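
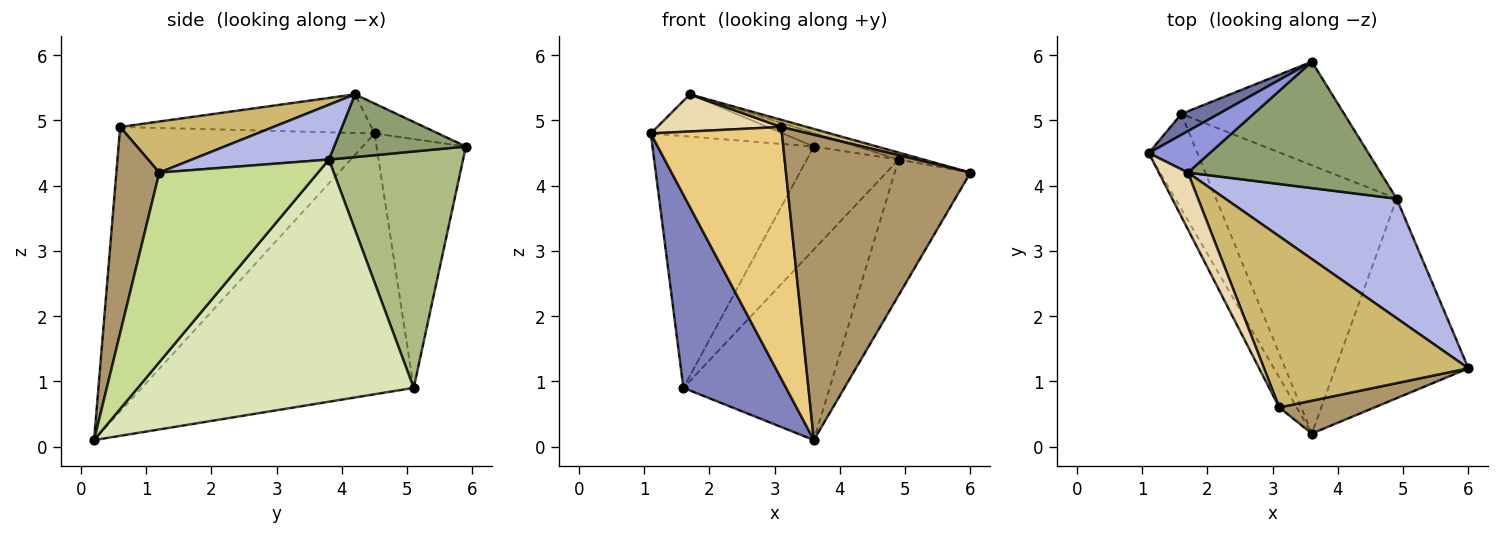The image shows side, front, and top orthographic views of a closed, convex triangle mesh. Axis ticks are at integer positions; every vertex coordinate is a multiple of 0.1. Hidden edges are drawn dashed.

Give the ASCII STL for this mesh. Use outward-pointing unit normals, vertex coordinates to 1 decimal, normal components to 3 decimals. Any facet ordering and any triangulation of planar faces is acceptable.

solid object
 facet normal -0.483 0.873 0.072
  outer loop
   vertex 1.6 5.1 0.9
   vertex 1.1 4.5 4.8
   vertex 3.6 5.9 4.6
  endloop
 endfacet
 facet normal -0.922 -0.348 -0.172
  outer loop
   vertex 1.6 5.1 0.9
   vertex 3.6 0.2 0.1
   vertex 1.1 4.5 4.8
  endloop
 endfacet
 facet normal -0.325 0.675 0.662
  outer loop
   vertex 1.7 4.2 5.4
   vertex 3.6 5.9 4.6
   vertex 1.1 4.5 4.8
  endloop
 endfacet
 facet normal 0.304 0.056 0.951
  outer loop
   vertex 4.9 3.8 4.4
   vertex 1.7 4.2 5.4
   vertex 6.0 1.2 4.2
  endloop
 endfacet
 facet normal 0.308 0.101 0.946
  outer loop
   vertex 4.9 3.8 4.4
   vertex 3.6 5.9 4.6
   vertex 1.7 4.2 5.4
  endloop
 endfacet
 facet normal 0.717 0.491 -0.494
  outer loop
   vertex 4.9 3.8 4.4
   vertex 1.6 5.1 0.9
   vertex 3.6 5.9 4.6
  endloop
 endfacet
 facet normal 0.762 0.364 -0.535
  outer loop
   vertex 4.9 3.8 4.4
   vertex 6.0 1.2 4.2
   vertex 3.6 0.2 0.1
  endloop
 endfacet
 facet normal 0.738 0.391 -0.550
  outer loop
   vertex 4.9 3.8 4.4
   vertex 3.6 0.2 0.1
   vertex 1.6 5.1 0.9
  endloop
 endfacet
 facet normal 0.226 -0.969 0.104
  outer loop
   vertex 3.1 0.6 4.9
   vertex 3.6 0.2 0.1
   vertex 6.0 1.2 4.2
  endloop
 endfacet
 facet normal 0.242 -0.040 0.969
  outer loop
   vertex 3.1 0.6 4.9
   vertex 6.0 1.2 4.2
   vertex 1.7 4.2 5.4
  endloop
 endfacet
 facet normal -0.888 -0.457 -0.054
  outer loop
   vertex 3.1 0.6 4.9
   vertex 1.1 4.5 4.8
   vertex 3.6 0.2 0.1
  endloop
 endfacet
 facet normal -0.743 -0.367 0.560
  outer loop
   vertex 3.1 0.6 4.9
   vertex 1.7 4.2 5.4
   vertex 1.1 4.5 4.8
  endloop
 endfacet
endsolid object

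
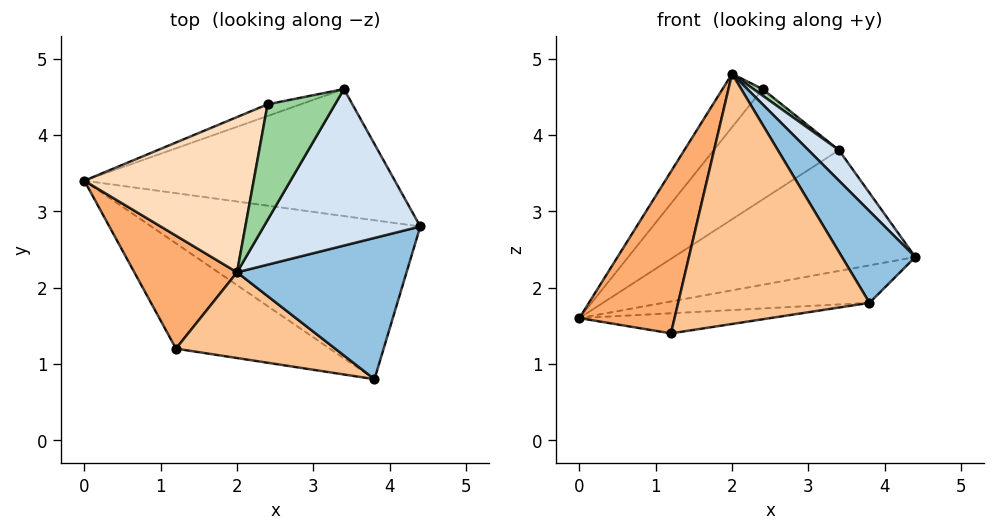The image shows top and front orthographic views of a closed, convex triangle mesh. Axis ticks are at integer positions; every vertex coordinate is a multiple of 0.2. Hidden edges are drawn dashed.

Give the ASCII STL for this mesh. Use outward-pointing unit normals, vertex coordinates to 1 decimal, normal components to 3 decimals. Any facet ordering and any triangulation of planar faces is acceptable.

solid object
 facet normal 0.204 0.225 -0.953
  outer loop
   vertex 3.8 0.8 1.8
   vertex 0.0 3.4 1.6
   vertex 4.4 2.8 2.4
  endloop
 endfacet
 facet normal 0.698 -0.390 0.601
  outer loop
   vertex 2.0 2.2 4.8
   vertex 3.8 0.8 1.8
   vertex 4.4 2.8 2.4
  endloop
 endfacet
 facet normal 0.220 0.672 -0.707
  outer loop
   vertex 3.4 4.6 3.8
   vertex 4.4 2.8 2.4
   vertex 0.0 3.4 1.6
  endloop
 endfacet
 facet normal 0.717 -0.133 0.684
  outer loop
   vertex 3.4 4.6 3.8
   vertex 2.0 2.2 4.8
   vertex 4.4 2.8 2.4
  endloop
 endfacet
 facet normal 0.177 0.184 -0.967
  outer loop
   vertex 1.2 1.2 1.4
   vertex 0.0 3.4 1.6
   vertex 3.8 0.8 1.8
  endloop
 endfacet
 facet normal -0.815 -0.475 0.331
  outer loop
   vertex 1.2 1.2 1.4
   vertex 2.0 2.2 4.8
   vertex 0.0 3.4 1.6
  endloop
 endfacet
 facet normal -0.192 -0.928 0.318
  outer loop
   vertex 1.2 1.2 1.4
   vertex 3.8 0.8 1.8
   vertex 2.0 2.2 4.8
  endloop
 endfacet
 facet normal -0.797 0.197 0.572
  outer loop
   vertex 2.4 4.4 4.6
   vertex 0.0 3.4 1.6
   vertex 2.0 2.2 4.8
  endloop
 endfacet
 facet normal -0.272 0.957 -0.101
  outer loop
   vertex 2.4 4.4 4.6
   vertex 3.4 4.6 3.8
   vertex 0.0 3.4 1.6
  endloop
 endfacet
 facet normal 0.629 -0.044 0.776
  outer loop
   vertex 2.4 4.4 4.6
   vertex 2.0 2.2 4.8
   vertex 3.4 4.6 3.8
  endloop
 endfacet
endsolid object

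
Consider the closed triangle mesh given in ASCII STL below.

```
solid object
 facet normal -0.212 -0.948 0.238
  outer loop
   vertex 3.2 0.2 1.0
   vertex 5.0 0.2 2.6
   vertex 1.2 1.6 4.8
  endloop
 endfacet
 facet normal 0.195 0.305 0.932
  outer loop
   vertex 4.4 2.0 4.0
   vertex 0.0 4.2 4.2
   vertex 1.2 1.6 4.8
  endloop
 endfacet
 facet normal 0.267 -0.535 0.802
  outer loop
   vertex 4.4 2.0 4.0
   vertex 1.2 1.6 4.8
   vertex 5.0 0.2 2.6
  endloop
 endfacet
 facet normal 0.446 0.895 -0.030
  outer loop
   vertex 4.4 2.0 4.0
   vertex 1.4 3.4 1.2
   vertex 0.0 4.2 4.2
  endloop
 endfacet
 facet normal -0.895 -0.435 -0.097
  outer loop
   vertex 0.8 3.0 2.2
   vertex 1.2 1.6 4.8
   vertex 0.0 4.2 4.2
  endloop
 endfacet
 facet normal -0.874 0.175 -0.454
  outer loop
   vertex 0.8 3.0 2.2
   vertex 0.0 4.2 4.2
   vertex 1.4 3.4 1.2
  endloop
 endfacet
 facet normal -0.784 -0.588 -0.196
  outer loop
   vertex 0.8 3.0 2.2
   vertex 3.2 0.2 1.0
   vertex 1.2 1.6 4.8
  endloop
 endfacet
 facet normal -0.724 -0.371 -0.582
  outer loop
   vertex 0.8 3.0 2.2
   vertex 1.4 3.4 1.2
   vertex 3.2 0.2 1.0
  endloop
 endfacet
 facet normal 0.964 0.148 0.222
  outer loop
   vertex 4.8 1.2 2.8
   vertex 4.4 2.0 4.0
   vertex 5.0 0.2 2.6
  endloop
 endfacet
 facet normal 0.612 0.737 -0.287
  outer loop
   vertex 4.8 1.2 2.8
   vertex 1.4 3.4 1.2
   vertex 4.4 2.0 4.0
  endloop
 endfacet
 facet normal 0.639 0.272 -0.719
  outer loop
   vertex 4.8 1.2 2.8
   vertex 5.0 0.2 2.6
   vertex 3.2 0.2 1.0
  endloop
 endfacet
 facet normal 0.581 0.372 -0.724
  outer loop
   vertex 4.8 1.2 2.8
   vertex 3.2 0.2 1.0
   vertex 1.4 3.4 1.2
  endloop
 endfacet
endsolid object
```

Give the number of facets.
12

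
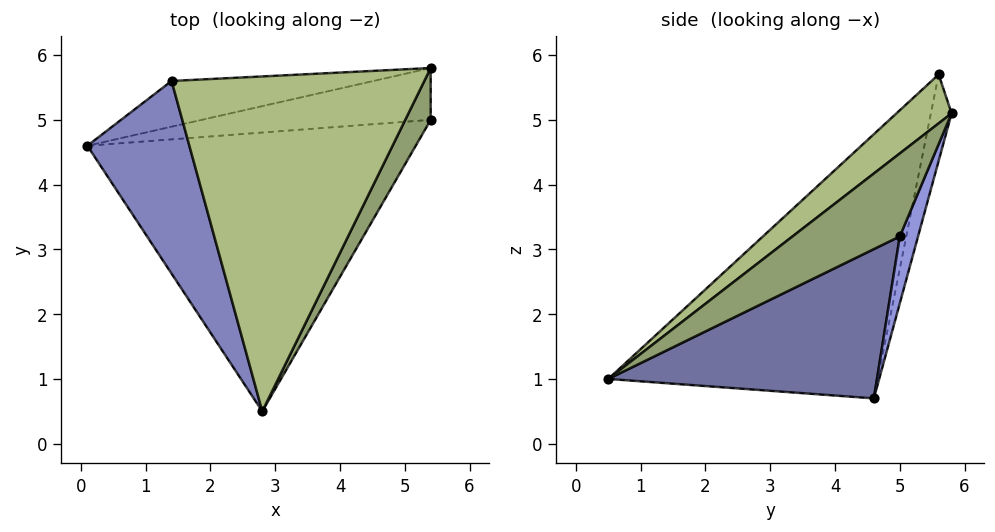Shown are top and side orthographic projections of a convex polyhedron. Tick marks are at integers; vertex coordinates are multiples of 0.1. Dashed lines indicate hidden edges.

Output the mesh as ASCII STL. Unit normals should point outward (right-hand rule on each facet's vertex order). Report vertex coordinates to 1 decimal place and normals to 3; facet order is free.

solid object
 facet normal 0.405 0.202 -0.892
  outer loop
   vertex 2.8 0.5 1.0
   vertex 0.1 4.6 0.7
   vertex 5.4 5.0 3.2
  endloop
 endfacet
 facet normal -0.804 -0.507 0.310
  outer loop
   vertex 1.4 5.6 5.7
   vertex 0.1 4.6 0.7
   vertex 2.8 0.5 1.0
  endloop
 endfacet
 facet normal 0.113 0.916 -0.386
  outer loop
   vertex 5.4 5.8 5.1
   vertex 5.4 5.0 3.2
   vertex 0.1 4.6 0.7
  endloop
 endfacet
 facet normal -0.076 0.981 -0.177
  outer loop
   vertex 5.4 5.8 5.1
   vertex 0.1 4.6 0.7
   vertex 1.4 5.6 5.7
  endloop
 endfacet
 facet normal 0.785 -0.571 0.240
  outer loop
   vertex 5.4 5.8 5.1
   vertex 2.8 0.5 1.0
   vertex 5.4 5.0 3.2
  endloop
 endfacet
 facet normal 0.145 -0.649 0.747
  outer loop
   vertex 5.4 5.8 5.1
   vertex 1.4 5.6 5.7
   vertex 2.8 0.5 1.0
  endloop
 endfacet
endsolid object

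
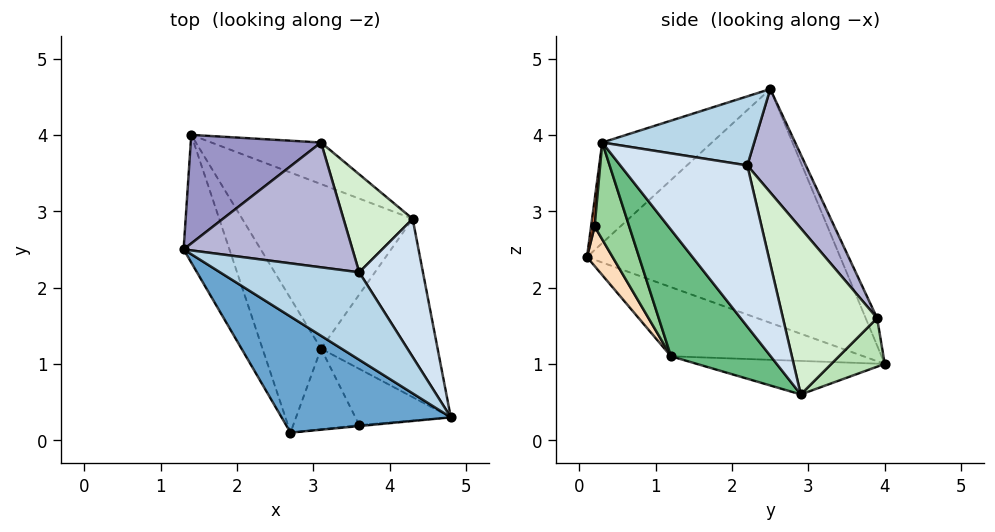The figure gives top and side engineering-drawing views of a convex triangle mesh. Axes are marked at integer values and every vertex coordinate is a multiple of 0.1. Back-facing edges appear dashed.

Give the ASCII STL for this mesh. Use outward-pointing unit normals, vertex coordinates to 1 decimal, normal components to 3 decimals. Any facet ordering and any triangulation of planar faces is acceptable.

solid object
 facet normal -0.346 -0.736 0.582
  outer loop
   vertex 2.7 0.1 2.4
   vertex 4.8 0.3 3.9
   vertex 1.3 2.5 4.6
  endloop
 endfacet
 facet normal -0.912 -0.368 -0.179
  outer loop
   vertex 1.4 4.0 1.0
   vertex 2.7 0.1 2.4
   vertex 1.3 2.5 4.6
  endloop
 endfacet
 facet normal 0.410 0.389 0.825
  outer loop
   vertex 3.6 2.2 3.6
   vertex 1.3 2.5 4.6
   vertex 4.8 0.3 3.9
  endloop
 endfacet
 facet normal 0.781 0.542 0.309
  outer loop
   vertex 3.6 2.2 3.6
   vertex 4.8 0.3 3.9
   vertex 4.3 2.9 0.6
  endloop
 endfacet
 facet normal 0.136 -0.989 -0.058
  outer loop
   vertex 3.6 0.2 2.8
   vertex 4.8 0.3 3.9
   vertex 2.7 0.1 2.4
  endloop
 endfacet
 facet normal -0.191 -0.151 -0.970
  outer loop
   vertex 3.1 1.2 1.1
   vertex 1.4 4.0 1.0
   vertex 4.3 2.9 0.6
  endloop
 endfacet
 facet normal -0.686 -0.437 -0.581
  outer loop
   vertex 3.1 1.2 1.1
   vertex 2.7 0.1 2.4
   vertex 1.4 4.0 1.0
  endloop
 endfacet
 facet normal 0.329 -0.768 -0.549
  outer loop
   vertex 3.1 1.2 1.1
   vertex 3.6 0.2 2.8
   vertex 2.7 0.1 2.4
  endloop
 endfacet
 facet normal 0.597 -0.583 -0.550
  outer loop
   vertex 3.1 1.2 1.1
   vertex 4.3 2.9 0.6
   vertex 4.8 0.3 3.9
  endloop
 endfacet
 facet normal 0.547 -0.641 -0.538
  outer loop
   vertex 3.1 1.2 1.1
   vertex 4.8 0.3 3.9
   vertex 3.6 0.2 2.8
  endloop
 endfacet
 facet normal 0.235 0.814 -0.531
  outer loop
   vertex 3.1 3.9 1.6
   vertex 4.3 2.9 0.6
   vertex 1.4 4.0 1.0
  endloop
 endfacet
 facet normal 0.748 0.586 0.311
  outer loop
   vertex 3.1 3.9 1.6
   vertex 3.6 2.2 3.6
   vertex 4.3 2.9 0.6
  endloop
 endfacet
 facet normal -0.080 0.921 0.381
  outer loop
   vertex 3.1 3.9 1.6
   vertex 1.4 4.0 1.0
   vertex 1.3 2.5 4.6
  endloop
 endfacet
 facet normal 0.341 0.757 0.558
  outer loop
   vertex 3.1 3.9 1.6
   vertex 1.3 2.5 4.6
   vertex 3.6 2.2 3.6
  endloop
 endfacet
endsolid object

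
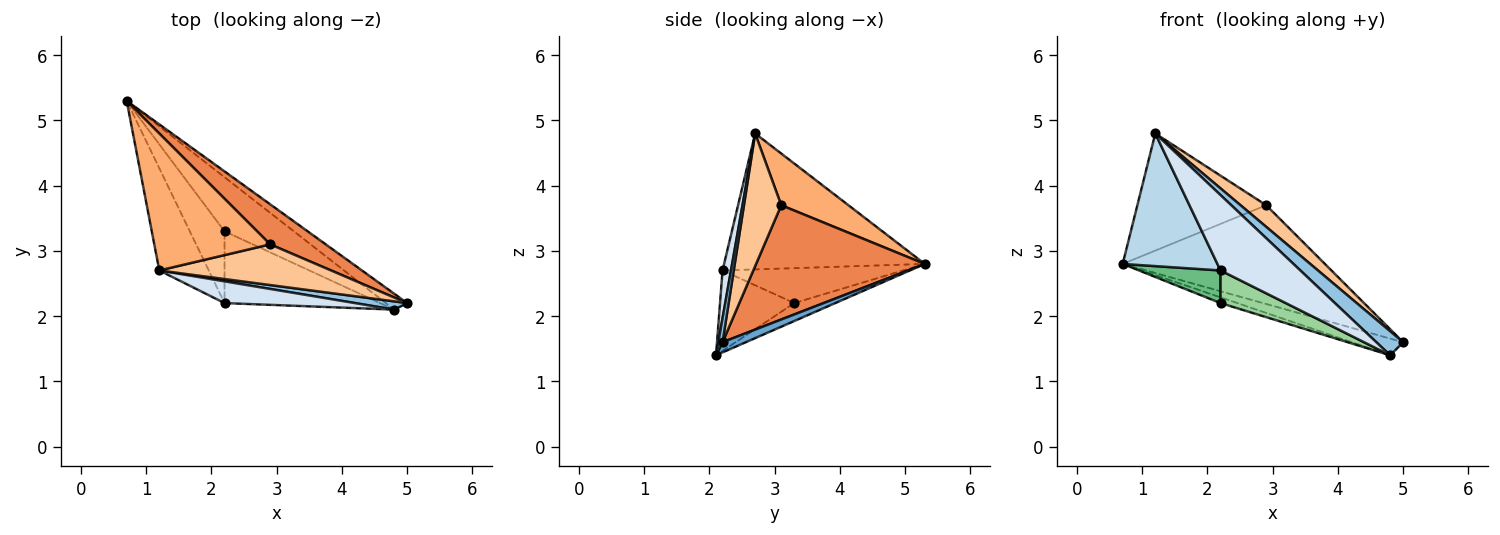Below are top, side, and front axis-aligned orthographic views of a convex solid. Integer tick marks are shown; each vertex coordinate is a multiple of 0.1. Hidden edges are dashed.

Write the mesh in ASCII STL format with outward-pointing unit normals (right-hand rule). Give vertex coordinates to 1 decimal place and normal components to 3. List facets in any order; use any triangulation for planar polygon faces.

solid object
 facet normal 0.312 0.687 -0.656
  outer loop
   vertex 4.8 2.1 1.4
   vertex 0.7 5.3 2.8
   vertex 5.0 2.2 1.6
  endloop
 endfacet
 facet normal 0.147 -0.936 0.321
  outer loop
   vertex 4.8 2.1 1.4
   vertex 5.0 2.2 1.6
   vertex 1.2 2.7 4.8
  endloop
 endfacet
 facet normal -0.859 -0.406 -0.312
  outer loop
   vertex 2.2 2.2 2.7
   vertex 1.2 2.7 4.8
   vertex 0.7 5.3 2.8
  endloop
 endfacet
 facet normal 0.101 -0.956 0.276
  outer loop
   vertex 2.2 2.2 2.7
   vertex 4.8 2.1 1.4
   vertex 1.2 2.7 4.8
  endloop
 endfacet
 facet normal 0.612 0.733 0.297
  outer loop
   vertex 2.9 3.1 3.7
   vertex 5.0 2.2 1.6
   vertex 0.7 5.3 2.8
  endloop
 endfacet
 facet normal 0.321 0.615 0.720
  outer loop
   vertex 2.9 3.1 3.7
   vertex 0.7 5.3 2.8
   vertex 1.2 2.7 4.8
  endloop
 endfacet
 facet normal 0.563 -0.388 0.730
  outer loop
   vertex 2.9 3.1 3.7
   vertex 1.2 2.7 4.8
   vertex 5.0 2.2 1.6
  endloop
 endfacet
 facet normal -0.249 0.102 -0.963
  outer loop
   vertex 2.2 3.3 2.2
   vertex 0.7 5.3 2.8
   vertex 4.8 2.1 1.4
  endloop
 endfacet
 facet normal -0.675 -0.305 -0.671
  outer loop
   vertex 2.2 3.3 2.2
   vertex 2.2 2.2 2.7
   vertex 0.7 5.3 2.8
  endloop
 endfacet
 facet normal -0.426 -0.374 -0.824
  outer loop
   vertex 2.2 3.3 2.2
   vertex 4.8 2.1 1.4
   vertex 2.2 2.2 2.7
  endloop
 endfacet
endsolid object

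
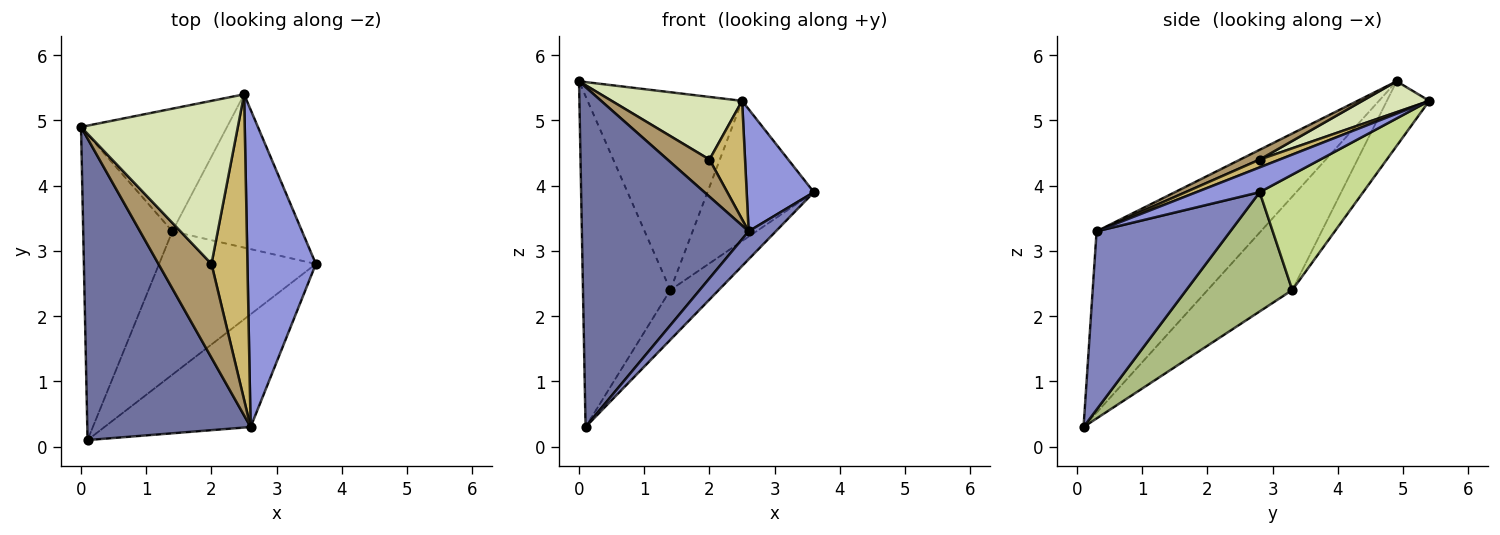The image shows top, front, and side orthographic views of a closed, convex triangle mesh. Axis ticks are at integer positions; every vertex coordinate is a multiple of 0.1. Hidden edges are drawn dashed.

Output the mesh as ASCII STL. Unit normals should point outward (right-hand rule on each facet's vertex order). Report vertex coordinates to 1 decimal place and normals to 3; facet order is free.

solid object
 facet normal -0.593 -0.602 0.534
  outer loop
   vertex 2.6 0.3 3.3
   vertex 0.0 4.9 5.6
   vertex 0.1 0.1 0.3
  endloop
 endfacet
 facet normal 0.764 -0.155 -0.626
  outer loop
   vertex 2.6 0.3 3.3
   vertex 0.1 0.1 0.3
   vertex 3.6 2.8 3.9
  endloop
 endfacet
 facet normal 0.321 -0.340 0.884
  outer loop
   vertex 2.6 0.3 3.3
   vertex 3.6 2.8 3.9
   vertex 2.5 5.4 5.3
  endloop
 endfacet
 facet normal -0.580 0.598 -0.553
  outer loop
   vertex 1.4 3.3 2.4
   vertex 0.1 0.1 0.3
   vertex 0.0 4.9 5.6
  endloop
 endfacet
 facet normal -0.227 0.828 -0.513
  outer loop
   vertex 1.4 3.3 2.4
   vertex 0.0 4.9 5.6
   vertex 2.5 5.4 5.3
  endloop
 endfacet
 facet normal 0.584 0.266 -0.767
  outer loop
   vertex 1.4 3.3 2.4
   vertex 3.6 2.8 3.9
   vertex 0.1 0.1 0.3
  endloop
 endfacet
 facet normal 0.549 0.564 -0.617
  outer loop
   vertex 1.4 3.3 2.4
   vertex 2.5 5.4 5.3
   vertex 3.6 2.8 3.9
  endloop
 endfacet
 facet normal 0.181 -0.353 0.918
  outer loop
   vertex 2.0 2.8 4.4
   vertex 2.5 5.4 5.3
   vertex 0.0 4.9 5.6
  endloop
 endfacet
 facet normal 0.169 -0.363 0.916
  outer loop
   vertex 2.0 2.8 4.4
   vertex 0.0 4.9 5.6
   vertex 2.6 0.3 3.3
  endloop
 endfacet
 facet normal 0.198 -0.354 0.914
  outer loop
   vertex 2.0 2.8 4.4
   vertex 2.6 0.3 3.3
   vertex 2.5 5.4 5.3
  endloop
 endfacet
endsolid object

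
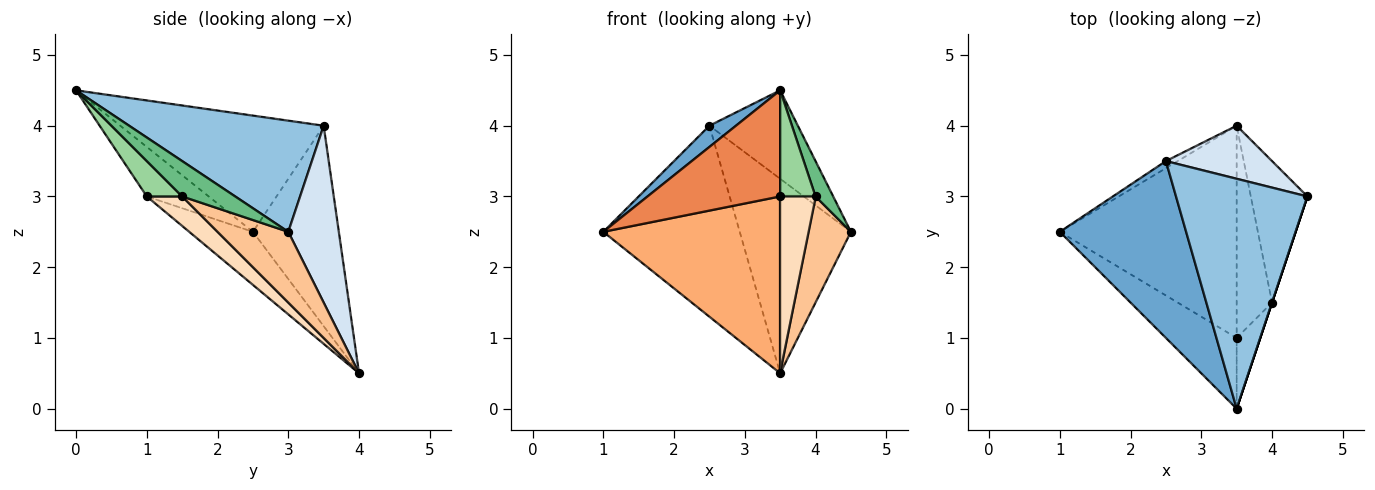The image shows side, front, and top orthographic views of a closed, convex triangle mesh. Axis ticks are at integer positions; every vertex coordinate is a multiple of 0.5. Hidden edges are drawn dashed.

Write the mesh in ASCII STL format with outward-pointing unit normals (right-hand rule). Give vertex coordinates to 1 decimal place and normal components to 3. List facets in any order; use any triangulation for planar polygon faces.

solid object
 facet normal -0.674 -0.088 0.733
  outer loop
   vertex 2.5 3.5 4.0
   vertex 1.0 2.5 2.5
   vertex 3.5 0.0 4.5
  endloop
 endfacet
 facet normal 0.620 0.282 0.732
  outer loop
   vertex 2.5 3.5 4.0
   vertex 3.5 0.0 4.5
   vertex 4.5 3.0 2.5
  endloop
 endfacet
 facet normal -0.533 0.846 -0.031
  outer loop
   vertex 2.5 3.5 4.0
   vertex 3.5 4.0 0.5
   vertex 1.0 2.5 2.5
  endloop
 endfacet
 facet normal 0.402 0.884 0.241
  outer loop
   vertex 2.5 3.5 4.0
   vertex 4.5 3.0 2.5
   vertex 3.5 4.0 0.5
  endloop
 endfacet
 facet normal -0.362 -0.776 -0.517
  outer loop
   vertex 3.5 1.0 3.0
   vertex 3.5 0.0 4.5
   vertex 1.0 2.5 2.5
  endloop
 endfacet
 facet normal -0.225 -0.624 -0.749
  outer loop
   vertex 3.5 1.0 3.0
   vertex 1.0 2.5 2.5
   vertex 3.5 4.0 0.5
  endloop
 endfacet
 facet normal 0.707 -0.424 -0.566
  outer loop
   vertex 4.0 1.5 3.0
   vertex 3.5 4.0 0.5
   vertex 4.5 3.0 2.5
  endloop
 endfacet
 facet normal 0.539 -0.539 -0.647
  outer loop
   vertex 4.0 1.5 3.0
   vertex 3.5 1.0 3.0
   vertex 3.5 4.0 0.5
  endloop
 endfacet
 facet normal 0.949 -0.316 0.000
  outer loop
   vertex 4.0 1.5 3.0
   vertex 4.5 3.0 2.5
   vertex 3.5 0.0 4.5
  endloop
 endfacet
 facet normal 0.640 -0.640 -0.426
  outer loop
   vertex 4.0 1.5 3.0
   vertex 3.5 0.0 4.5
   vertex 3.5 1.0 3.0
  endloop
 endfacet
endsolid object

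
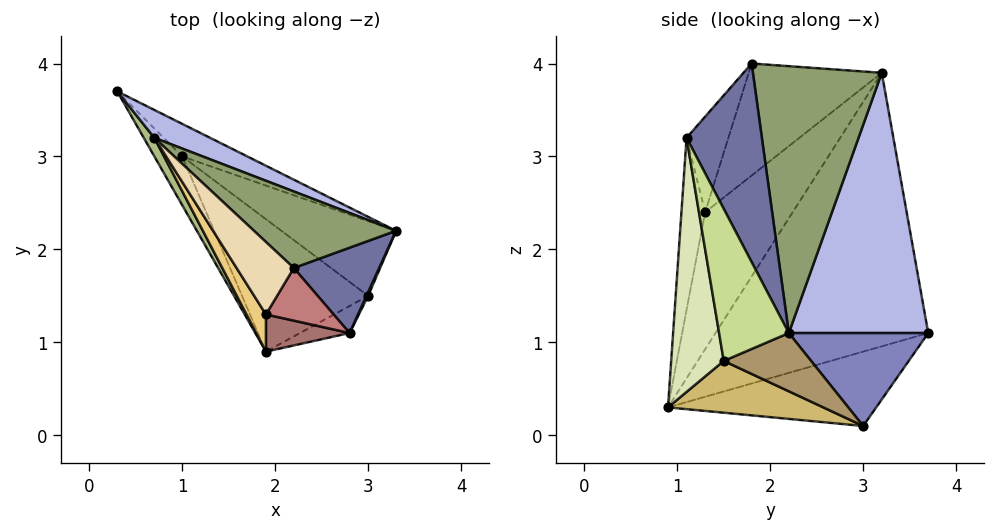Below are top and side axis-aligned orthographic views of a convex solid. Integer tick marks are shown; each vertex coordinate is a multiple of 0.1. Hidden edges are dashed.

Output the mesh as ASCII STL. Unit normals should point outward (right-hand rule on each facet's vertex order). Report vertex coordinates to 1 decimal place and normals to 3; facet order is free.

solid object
 facet normal 0.871 0.319 0.374
  outer loop
   vertex 2.8 1.1 3.2
   vertex 3.3 2.2 1.1
   vertex 2.2 1.8 4.0
  endloop
 endfacet
 facet normal 0.427 0.854 -0.299
  outer loop
   vertex 1.0 3.0 0.1
   vertex 0.3 3.7 1.1
   vertex 3.3 2.2 1.1
  endloop
 endfacet
 facet normal -0.859 -0.399 -0.322
  outer loop
   vertex 1.0 3.0 0.1
   vertex 1.9 0.9 0.3
   vertex 0.3 3.7 1.1
  endloop
 endfacet
 facet normal 0.445 0.890 0.095
  outer loop
   vertex 0.7 3.2 3.9
   vertex 3.3 2.2 1.1
   vertex 0.3 3.7 1.1
  endloop
 endfacet
 facet normal 0.631 0.700 0.336
  outer loop
   vertex 0.7 3.2 3.9
   vertex 2.2 1.8 4.0
   vertex 3.3 2.2 1.1
  endloop
 endfacet
 facet normal -0.864 -0.503 0.034
  outer loop
   vertex 0.7 3.2 3.9
   vertex 0.3 3.7 1.1
   vertex 1.9 0.9 0.3
  endloop
 endfacet
 facet normal 0.918 -0.398 0.010
  outer loop
   vertex 3.0 1.5 0.8
   vertex 3.3 2.2 1.1
   vertex 2.8 1.1 3.2
  endloop
 endfacet
 facet normal 0.511 -0.854 -0.100
  outer loop
   vertex 3.0 1.5 0.8
   vertex 2.8 1.1 3.2
   vertex 1.9 0.9 0.3
  endloop
 endfacet
 facet normal 0.445 0.185 -0.876
  outer loop
   vertex 3.0 1.5 0.8
   vertex 1.0 3.0 0.1
   vertex 3.3 2.2 1.1
  endloop
 endfacet
 facet normal 0.379 0.074 -0.923
  outer loop
   vertex 3.0 1.5 0.8
   vertex 1.9 0.9 0.3
   vertex 1.0 3.0 0.1
  endloop
 endfacet
 facet normal -0.797 -0.593 0.113
  outer loop
   vertex 1.9 1.3 2.4
   vertex 0.7 3.2 3.9
   vertex 1.9 0.9 0.3
  endloop
 endfacet
 facet normal -0.655 -0.678 0.335
  outer loop
   vertex 1.9 1.3 2.4
   vertex 2.2 1.8 4.0
   vertex 0.7 3.2 3.9
  endloop
 endfacet
 facet normal -0.359 -0.917 0.175
  outer loop
   vertex 1.9 1.3 2.4
   vertex 1.9 0.9 0.3
   vertex 2.8 1.1 3.2
  endloop
 endfacet
 facet normal -0.483 -0.806 0.342
  outer loop
   vertex 1.9 1.3 2.4
   vertex 2.8 1.1 3.2
   vertex 2.2 1.8 4.0
  endloop
 endfacet
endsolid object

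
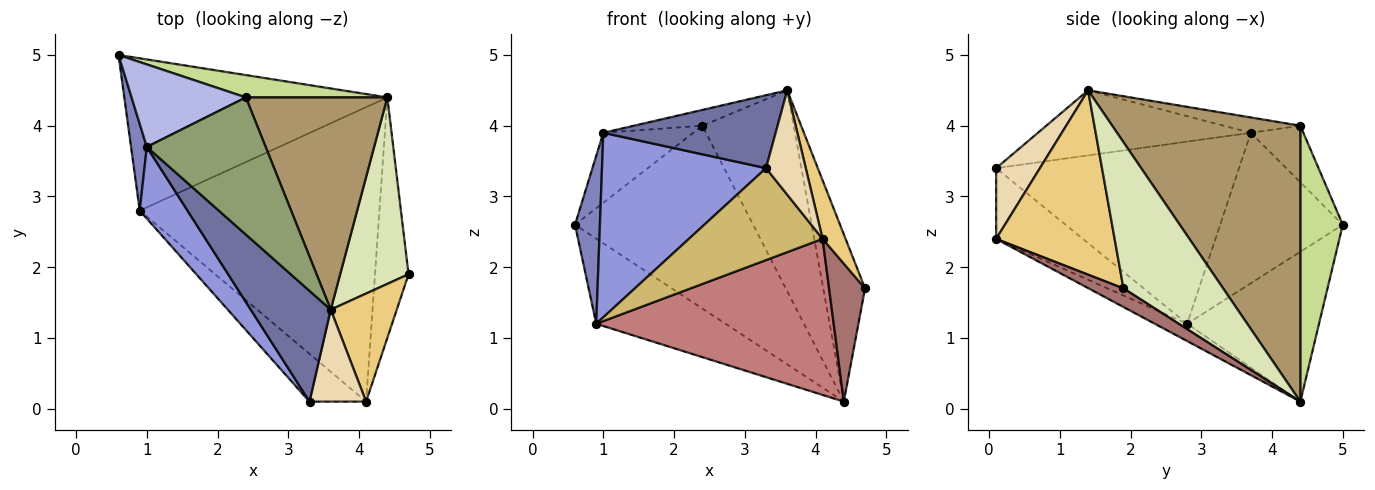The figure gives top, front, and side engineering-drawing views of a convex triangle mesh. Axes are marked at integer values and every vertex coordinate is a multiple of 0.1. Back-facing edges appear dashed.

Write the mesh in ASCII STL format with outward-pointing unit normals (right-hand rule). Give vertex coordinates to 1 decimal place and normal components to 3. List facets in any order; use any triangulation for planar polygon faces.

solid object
 facet normal -0.562 -0.455 0.691
  outer loop
   vertex 1.0 3.7 3.9
   vertex 3.3 0.1 3.4
   vertex 3.6 1.4 4.5
  endloop
 endfacet
 facet normal -0.975 -0.198 0.102
  outer loop
   vertex 1.0 3.7 3.9
   vertex 0.6 5.0 2.6
   vertex 0.9 2.8 1.2
  endloop
 endfacet
 facet normal -0.810 -0.547 0.212
  outer loop
   vertex 1.0 3.7 3.9
   vertex 0.9 2.8 1.2
   vertex 3.3 0.1 3.4
  endloop
 endfacet
 facet normal -0.353 0.605 0.714
  outer loop
   vertex 1.0 3.7 3.9
   vertex 2.4 4.4 4.0
   vertex 0.6 5.0 2.6
  endloop
 endfacet
 facet normal -0.127 0.113 0.985
  outer loop
   vertex 1.0 3.7 3.9
   vertex 3.6 1.4 4.5
   vertex 2.4 4.4 4.0
  endloop
 endfacet
 facet normal -0.445 0.437 -0.782
  outer loop
   vertex 4.4 4.4 0.1
   vertex 0.9 2.8 1.2
   vertex 0.6 5.0 2.6
  endloop
 endfacet
 facet normal 0.230 0.966 0.118
  outer loop
   vertex 4.4 4.4 0.1
   vertex 0.6 5.0 2.6
   vertex 2.4 4.4 4.0
  endloop
 endfacet
 facet normal 0.847 0.355 0.396
  outer loop
   vertex 4.4 4.4 0.1
   vertex 3.6 1.4 4.5
   vertex 4.7 1.9 1.7
  endloop
 endfacet
 facet normal 0.817 0.397 0.419
  outer loop
   vertex 4.4 4.4 0.1
   vertex 2.4 4.4 4.0
   vertex 3.6 1.4 4.5
  endloop
 endfacet
 facet normal -0.499 -0.769 -0.399
  outer loop
   vertex 4.1 0.1 2.4
   vertex 3.3 0.1 3.4
   vertex 0.9 2.8 1.2
  endloop
 endfacet
 facet normal 0.926 -0.180 0.332
  outer loop
   vertex 4.1 0.1 2.4
   vertex 4.7 1.9 1.7
   vertex 3.6 1.4 4.5
  endloop
 endfacet
 facet normal 0.637 -0.578 0.510
  outer loop
   vertex 4.1 0.1 2.4
   vertex 3.6 1.4 4.5
   vertex 3.3 0.1 3.4
  endloop
 endfacet
 facet normal 0.433 -0.448 -0.782
  outer loop
   vertex 4.1 0.1 2.4
   vertex 4.4 4.4 0.1
   vertex 4.7 1.9 1.7
  endloop
 endfacet
 facet normal -0.064 -0.467 -0.882
  outer loop
   vertex 4.1 0.1 2.4
   vertex 0.9 2.8 1.2
   vertex 4.4 4.4 0.1
  endloop
 endfacet
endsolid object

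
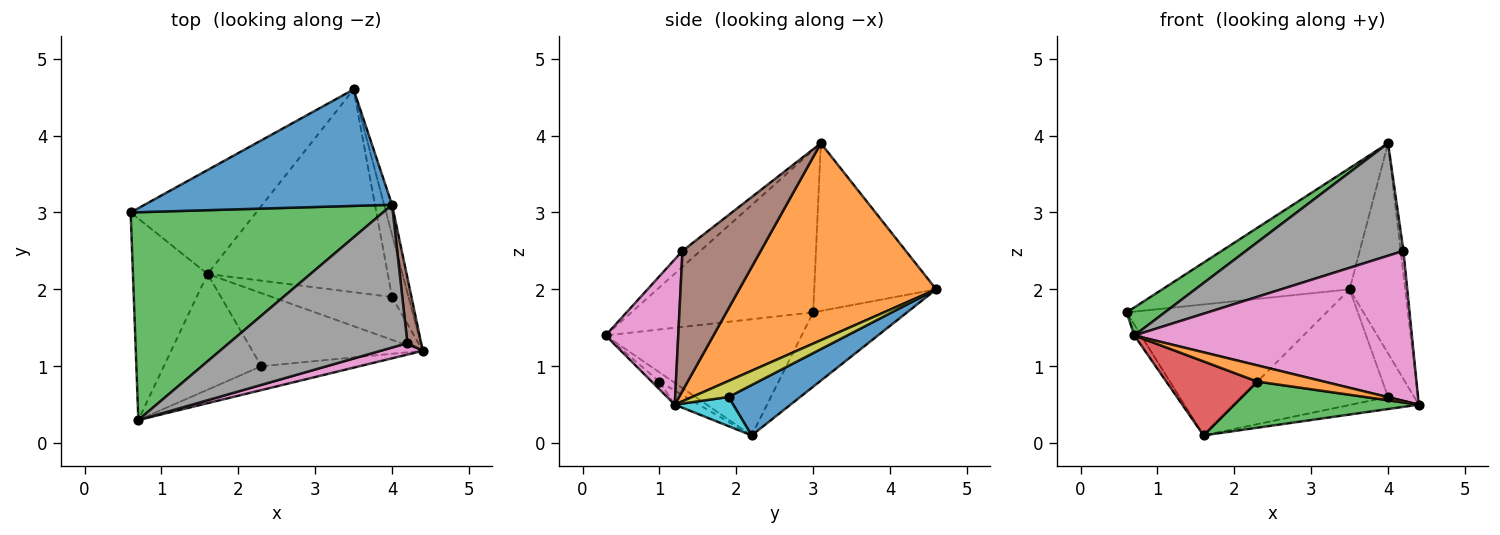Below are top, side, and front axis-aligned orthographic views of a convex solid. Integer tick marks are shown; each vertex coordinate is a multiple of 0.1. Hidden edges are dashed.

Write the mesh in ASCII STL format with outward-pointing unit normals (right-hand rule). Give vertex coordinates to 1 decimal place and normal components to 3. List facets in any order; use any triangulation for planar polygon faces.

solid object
 facet normal -0.425 0.653 0.627
  outer loop
   vertex 4.0 3.1 3.9
   vertex 3.5 4.6 2.0
   vertex 0.6 3.0 1.7
  endloop
 endfacet
 facet normal 0.962 0.272 -0.039
  outer loop
   vertex 4.0 3.1 3.9
   vertex 4.4 1.2 0.5
   vertex 3.5 4.6 2.0
  endloop
 endfacet
 facet normal -0.537 -0.113 0.836
  outer loop
   vertex 0.7 0.3 1.4
   vertex 4.0 3.1 3.9
   vertex 0.6 3.0 1.7
  endloop
 endfacet
 facet normal -0.345 0.735 -0.583
  outer loop
   vertex 1.6 2.2 0.1
   vertex 0.6 3.0 1.7
   vertex 3.5 4.6 2.0
  endloop
 endfacet
 facet normal -0.841 0.029 -0.540
  outer loop
   vertex 1.6 2.2 0.1
   vertex 0.7 0.3 1.4
   vertex 0.6 3.0 1.7
  endloop
 endfacet
 facet normal 0.995 0.034 0.098
  outer loop
   vertex 4.2 1.3 2.5
   vertex 4.4 1.2 0.5
   vertex 4.0 3.1 3.9
  endloop
 endfacet
 facet normal 0.253 -0.965 0.073
  outer loop
   vertex 4.2 1.3 2.5
   vertex 0.7 0.3 1.4
   vertex 4.4 1.2 0.5
  endloop
 endfacet
 facet normal -0.070 -0.617 0.784
  outer loop
   vertex 4.2 1.3 2.5
   vertex 4.0 3.1 3.9
   vertex 0.7 0.3 1.4
  endloop
 endfacet
 facet normal 0.623 0.448 -0.641
  outer loop
   vertex 4.0 1.9 0.6
   vertex 3.5 4.6 2.0
   vertex 4.4 1.2 0.5
  endloop
 endfacet
 facet normal 0.228 0.264 -0.937
  outer loop
   vertex 4.0 1.9 0.6
   vertex 4.4 1.2 0.5
   vertex 1.6 2.2 0.1
  endloop
 endfacet
 facet normal 0.236 0.481 -0.844
  outer loop
   vertex 4.0 1.9 0.6
   vertex 1.6 2.2 0.1
   vertex 3.5 4.6 2.0
  endloop
 endfacet
 facet normal -0.065 -0.560 -0.826
  outer loop
   vertex 2.3 1.0 0.8
   vertex 4.4 1.2 0.5
   vertex 0.7 0.3 1.4
  endloop
 endfacet
 facet normal -0.070 -0.533 -0.843
  outer loop
   vertex 2.3 1.0 0.8
   vertex 1.6 2.2 0.1
   vertex 4.4 1.2 0.5
  endloop
 endfacet
 facet normal -0.080 -0.537 -0.840
  outer loop
   vertex 2.3 1.0 0.8
   vertex 0.7 0.3 1.4
   vertex 1.6 2.2 0.1
  endloop
 endfacet
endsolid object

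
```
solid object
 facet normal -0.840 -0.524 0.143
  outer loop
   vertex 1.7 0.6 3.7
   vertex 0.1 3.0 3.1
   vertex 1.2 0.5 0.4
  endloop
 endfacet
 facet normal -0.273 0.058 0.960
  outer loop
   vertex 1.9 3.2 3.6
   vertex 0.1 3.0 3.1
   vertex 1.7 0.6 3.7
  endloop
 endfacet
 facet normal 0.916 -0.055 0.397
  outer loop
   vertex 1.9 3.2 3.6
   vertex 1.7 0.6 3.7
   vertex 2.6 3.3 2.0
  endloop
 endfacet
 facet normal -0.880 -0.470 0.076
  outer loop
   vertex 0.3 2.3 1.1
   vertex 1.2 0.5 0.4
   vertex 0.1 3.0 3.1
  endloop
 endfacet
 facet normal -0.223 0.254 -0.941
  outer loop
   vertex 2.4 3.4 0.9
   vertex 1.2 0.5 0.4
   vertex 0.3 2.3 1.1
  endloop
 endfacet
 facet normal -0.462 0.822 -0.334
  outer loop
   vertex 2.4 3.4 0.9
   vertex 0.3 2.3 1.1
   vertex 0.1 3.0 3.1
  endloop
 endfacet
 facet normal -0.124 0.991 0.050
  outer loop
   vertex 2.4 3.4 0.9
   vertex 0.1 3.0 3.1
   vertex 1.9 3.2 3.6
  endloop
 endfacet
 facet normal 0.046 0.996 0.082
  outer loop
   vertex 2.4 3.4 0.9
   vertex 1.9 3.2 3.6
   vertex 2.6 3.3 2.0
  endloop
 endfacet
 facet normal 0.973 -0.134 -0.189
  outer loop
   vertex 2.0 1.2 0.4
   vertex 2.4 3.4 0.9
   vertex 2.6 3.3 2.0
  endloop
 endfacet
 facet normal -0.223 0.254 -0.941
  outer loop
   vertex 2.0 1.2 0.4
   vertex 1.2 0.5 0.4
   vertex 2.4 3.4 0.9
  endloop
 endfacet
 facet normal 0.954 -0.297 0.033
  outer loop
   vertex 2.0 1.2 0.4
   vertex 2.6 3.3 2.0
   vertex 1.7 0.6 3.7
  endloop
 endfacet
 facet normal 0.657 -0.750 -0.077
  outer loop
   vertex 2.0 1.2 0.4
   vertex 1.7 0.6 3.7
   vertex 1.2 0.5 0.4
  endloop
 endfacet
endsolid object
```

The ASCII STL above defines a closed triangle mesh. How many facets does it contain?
12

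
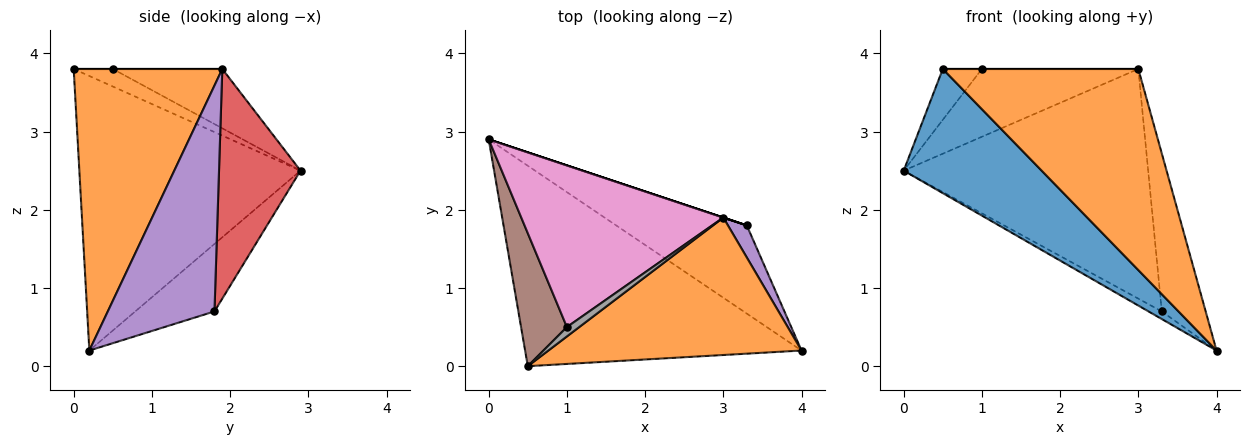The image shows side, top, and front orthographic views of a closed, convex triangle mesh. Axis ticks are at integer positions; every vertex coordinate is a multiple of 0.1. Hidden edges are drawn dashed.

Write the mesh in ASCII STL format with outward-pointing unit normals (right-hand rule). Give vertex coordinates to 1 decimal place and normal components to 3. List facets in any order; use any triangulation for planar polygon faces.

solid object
 facet normal -0.645 -0.402 -0.650
  outer loop
   vertex 0.5 0.0 3.8
   vertex 0.0 2.9 2.5
   vertex 4.0 0.2 0.2
  endloop
 endfacet
 facet normal 0.532 -0.699 0.478
  outer loop
   vertex 3.0 1.9 3.8
   vertex 0.5 0.0 3.8
   vertex 4.0 0.2 0.2
  endloop
 endfacet
 facet normal -0.458 0.077 -0.886
  outer loop
   vertex 3.3 1.8 0.7
   vertex 4.0 0.2 0.2
   vertex 0.0 2.9 2.5
  endloop
 endfacet
 facet normal 0.316 0.949 0.000
  outer loop
   vertex 3.3 1.8 0.7
   vertex 0.0 2.9 2.5
   vertex 3.0 1.9 3.8
  endloop
 endfacet
 facet normal 0.922 0.379 0.077
  outer loop
   vertex 3.3 1.8 0.7
   vertex 3.0 1.9 3.8
   vertex 4.0 0.2 0.2
  endloop
 endfacet
 facet normal -0.336 0.336 0.880
  outer loop
   vertex 1.0 0.5 3.8
   vertex 0.0 2.9 2.5
   vertex 0.5 0.0 3.8
  endloop
 endfacet
 facet normal -0.261 0.373 0.890
  outer loop
   vertex 1.0 0.5 3.8
   vertex 3.0 1.9 3.8
   vertex 0.0 2.9 2.5
  endloop
 endfacet
 facet normal 0.000 0.000 1.000
  outer loop
   vertex 1.0 0.5 3.8
   vertex 0.5 0.0 3.8
   vertex 3.0 1.9 3.8
  endloop
 endfacet
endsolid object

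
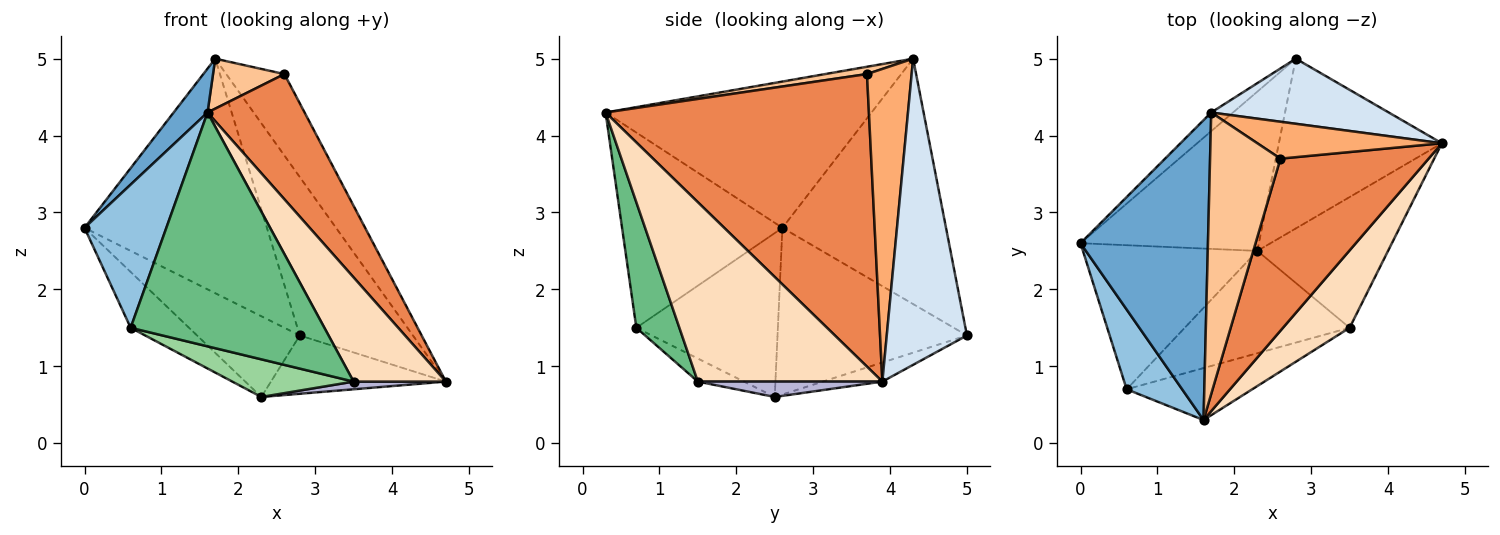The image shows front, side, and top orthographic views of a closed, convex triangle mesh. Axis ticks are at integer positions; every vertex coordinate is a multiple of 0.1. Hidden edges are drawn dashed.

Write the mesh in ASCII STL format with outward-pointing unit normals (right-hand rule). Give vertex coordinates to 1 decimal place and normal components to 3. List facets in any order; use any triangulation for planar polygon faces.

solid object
 facet normal -0.751 -0.096 0.654
  outer loop
   vertex 1.7 4.3 5.0
   vertex 0.0 2.6 2.8
   vertex 1.6 0.3 4.3
  endloop
 endfacet
 facet normal -0.863 -0.441 0.245
  outer loop
   vertex 0.6 0.7 1.5
   vertex 1.6 0.3 4.3
   vertex 0.0 2.6 2.8
  endloop
 endfacet
 facet normal -0.667 0.743 -0.059
  outer loop
   vertex 2.8 5.0 1.4
   vertex 0.0 2.6 2.8
   vertex 1.7 4.3 5.0
  endloop
 endfacet
 facet normal 0.548 0.774 0.318
  outer loop
   vertex 2.8 5.0 1.4
   vertex 1.7 4.3 5.0
   vertex 4.7 3.9 0.8
  endloop
 endfacet
 facet normal 0.847 -0.312 0.429
  outer loop
   vertex 2.6 3.7 4.8
   vertex 1.6 0.3 4.3
   vertex 4.7 3.9 0.8
  endloop
 endfacet
 facet normal 0.573 0.747 0.338
  outer loop
   vertex 2.6 3.7 4.8
   vertex 4.7 3.9 0.8
   vertex 1.7 4.3 5.0
  endloop
 endfacet
 facet normal 0.102 -0.174 0.979
  outer loop
   vertex 2.6 3.7 4.8
   vertex 1.7 4.3 5.0
   vertex 1.6 0.3 4.3
  endloop
 endfacet
 facet normal 0.849 -0.424 0.315
  outer loop
   vertex 3.5 1.5 0.8
   vertex 4.7 3.9 0.8
   vertex 1.6 0.3 4.3
  endloop
 endfacet
 facet normal 0.212 -0.954 -0.212
  outer loop
   vertex 3.5 1.5 0.8
   vertex 1.6 0.3 4.3
   vertex 0.6 0.7 1.5
  endloop
 endfacet
 facet normal -0.130 -0.342 -0.931
  outer loop
   vertex 2.3 2.5 0.6
   vertex 3.5 1.5 0.8
   vertex 0.6 0.7 1.5
  endloop
 endfacet
 facet normal -0.659 0.272 -0.701
  outer loop
   vertex 2.3 2.5 0.6
   vertex 0.6 0.7 1.5
   vertex 0.0 2.6 2.8
  endloop
 endfacet
 facet normal -0.640 0.347 -0.685
  outer loop
   vertex 2.3 2.5 0.6
   vertex 0.0 2.6 2.8
   vertex 2.8 5.0 1.4
  endloop
 endfacet
 facet normal -0.110 0.323 -0.940
  outer loop
   vertex 2.3 2.5 0.6
   vertex 2.8 5.0 1.4
   vertex 4.7 3.9 0.8
  endloop
 endfacet
 facet normal 0.117 -0.058 -0.991
  outer loop
   vertex 2.3 2.5 0.6
   vertex 4.7 3.9 0.8
   vertex 3.5 1.5 0.8
  endloop
 endfacet
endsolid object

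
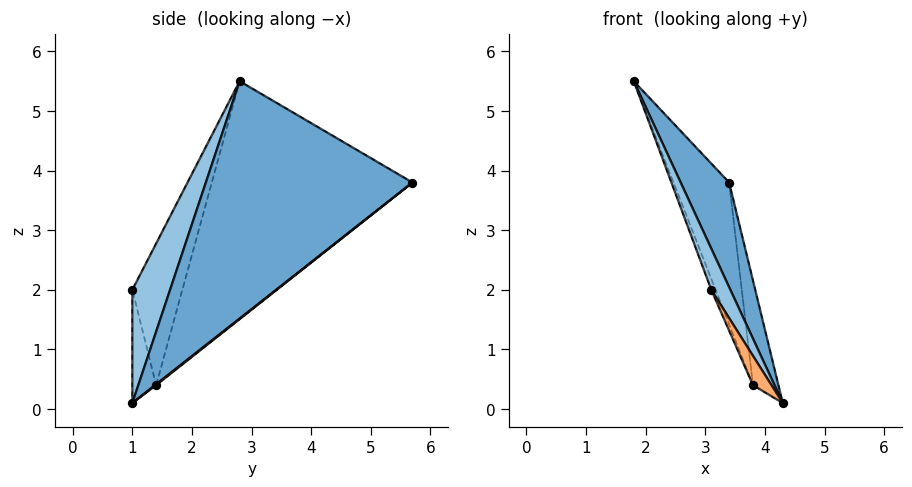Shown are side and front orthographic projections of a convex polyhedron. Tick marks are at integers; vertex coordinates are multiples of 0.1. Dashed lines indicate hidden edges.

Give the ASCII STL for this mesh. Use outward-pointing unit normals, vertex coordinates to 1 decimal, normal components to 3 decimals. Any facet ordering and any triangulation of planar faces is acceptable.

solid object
 facet normal 0.861 -0.202 0.466
  outer loop
   vertex 3.4 5.7 3.8
   vertex 1.8 2.8 5.5
   vertex 4.3 1.0 0.1
  endloop
 endfacet
 facet normal 0.777 -0.393 0.491
  outer loop
   vertex 3.1 1.0 2.0
   vertex 4.3 1.0 0.1
   vertex 1.8 2.8 5.5
  endloop
 endfacet
 facet normal -0.878 0.244 -0.411
  outer loop
   vertex 3.8 1.4 0.4
   vertex 1.8 2.8 5.5
   vertex 3.4 5.7 3.8
  endloop
 endfacet
 facet normal -0.920 0.080 -0.383
  outer loop
   vertex 3.8 1.4 0.4
   vertex 3.1 1.0 2.0
   vertex 1.8 2.8 5.5
  endloop
 endfacet
 facet normal 0.028 0.622 -0.783
  outer loop
   vertex 3.8 1.4 0.4
   vertex 3.4 5.7 3.8
   vertex 4.3 1.0 0.1
  endloop
 endfacet
 facet normal -0.707 -0.549 -0.446
  outer loop
   vertex 3.8 1.4 0.4
   vertex 4.3 1.0 0.1
   vertex 3.1 1.0 2.0
  endloop
 endfacet
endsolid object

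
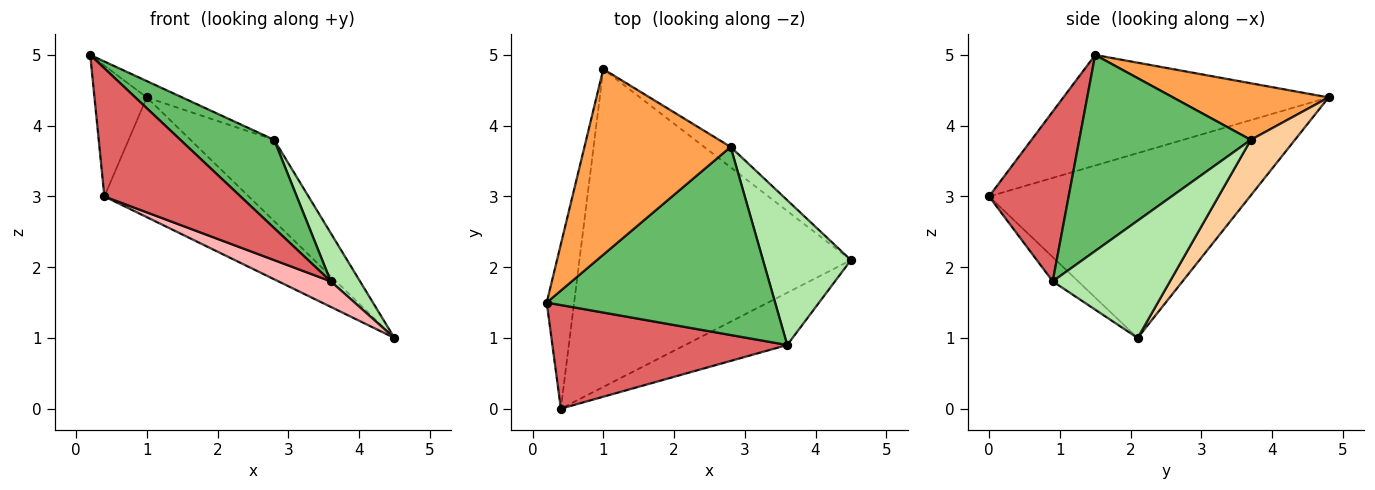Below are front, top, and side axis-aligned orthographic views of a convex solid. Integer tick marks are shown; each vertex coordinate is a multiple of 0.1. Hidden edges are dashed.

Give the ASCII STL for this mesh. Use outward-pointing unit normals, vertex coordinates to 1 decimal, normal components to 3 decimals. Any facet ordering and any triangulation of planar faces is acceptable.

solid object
 facet normal -0.953 0.188 -0.236
  outer loop
   vertex 0.4 0.0 3.0
   vertex 0.2 1.5 5.0
   vertex 1.0 4.8 4.4
  endloop
 endfacet
 facet normal -0.537 0.297 -0.789
  outer loop
   vertex 0.4 0.0 3.0
   vertex 1.0 4.8 4.4
   vertex 4.5 2.1 1.0
  endloop
 endfacet
 facet normal 0.360 0.082 0.929
  outer loop
   vertex 2.8 3.7 3.8
   vertex 1.0 4.8 4.4
   vertex 0.2 1.5 5.0
  endloop
 endfacet
 facet normal 0.455 0.863 -0.217
  outer loop
   vertex 2.8 3.7 3.8
   vertex 4.5 2.1 1.0
   vertex 1.0 4.8 4.4
  endloop
 endfacet
 facet normal 0.614 -0.335 0.715
  outer loop
   vertex 3.6 0.9 1.8
   vertex 2.8 3.7 3.8
   vertex 0.2 1.5 5.0
  endloop
 endfacet
 facet normal 0.784 -0.196 0.588
  outer loop
   vertex 3.6 0.9 1.8
   vertex 4.5 2.1 1.0
   vertex 2.8 3.7 3.8
  endloop
 endfacet
 facet normal 0.414 -0.708 0.572
  outer loop
   vertex 3.6 0.9 1.8
   vertex 0.2 1.5 5.0
   vertex 0.4 0.0 3.0
  endloop
 endfacet
 facet normal -0.209 -0.429 -0.879
  outer loop
   vertex 3.6 0.9 1.8
   vertex 0.4 0.0 3.0
   vertex 4.5 2.1 1.0
  endloop
 endfacet
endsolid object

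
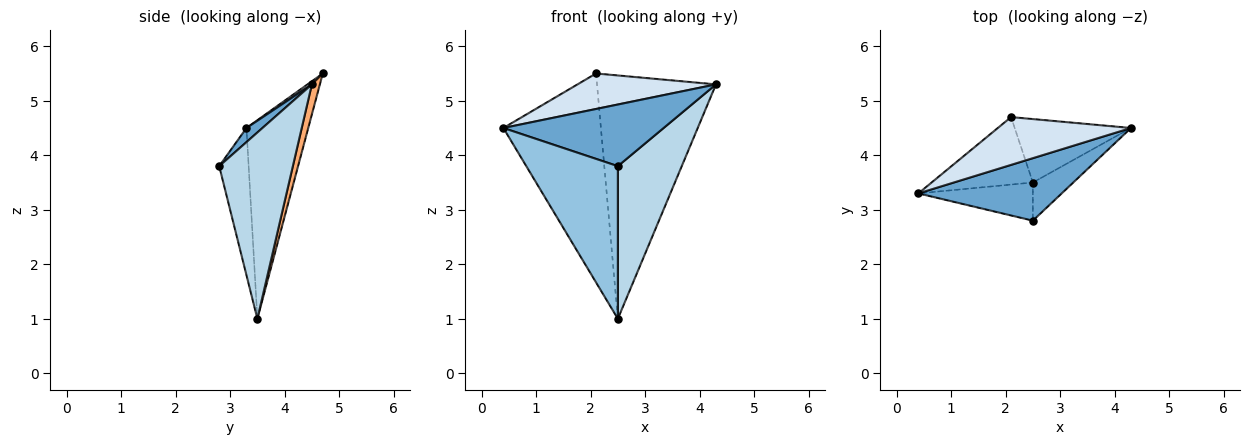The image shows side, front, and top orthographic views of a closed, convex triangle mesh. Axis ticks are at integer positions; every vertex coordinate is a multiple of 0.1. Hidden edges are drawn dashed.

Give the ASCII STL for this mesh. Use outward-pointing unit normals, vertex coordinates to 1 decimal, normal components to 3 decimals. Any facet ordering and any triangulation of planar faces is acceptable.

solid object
 facet normal 0.070 -0.701 0.710
  outer loop
   vertex 2.5 2.8 3.8
   vertex 4.3 4.5 5.3
   vertex 0.4 3.3 4.5
  endloop
 endfacet
 facet normal -0.298 -0.926 -0.232
  outer loop
   vertex 2.5 3.5 1.0
   vertex 2.5 2.8 3.8
   vertex 0.4 3.3 4.5
  endloop
 endfacet
 facet normal 0.745 -0.647 -0.162
  outer loop
   vertex 2.5 3.5 1.0
   vertex 4.3 4.5 5.3
   vertex 2.5 2.8 3.8
  endloop
 endfacet
 facet normal 0.019 -0.596 0.803
  outer loop
   vertex 2.1 4.7 5.5
   vertex 0.4 3.3 4.5
   vertex 4.3 4.5 5.3
  endloop
 endfacet
 facet normal -0.516 0.815 -0.263
  outer loop
   vertex 2.1 4.7 5.5
   vertex 2.5 3.5 1.0
   vertex 0.4 3.3 4.5
  endloop
 endfacet
 facet normal 0.065 0.966 -0.252
  outer loop
   vertex 2.1 4.7 5.5
   vertex 4.3 4.5 5.3
   vertex 2.5 3.5 1.0
  endloop
 endfacet
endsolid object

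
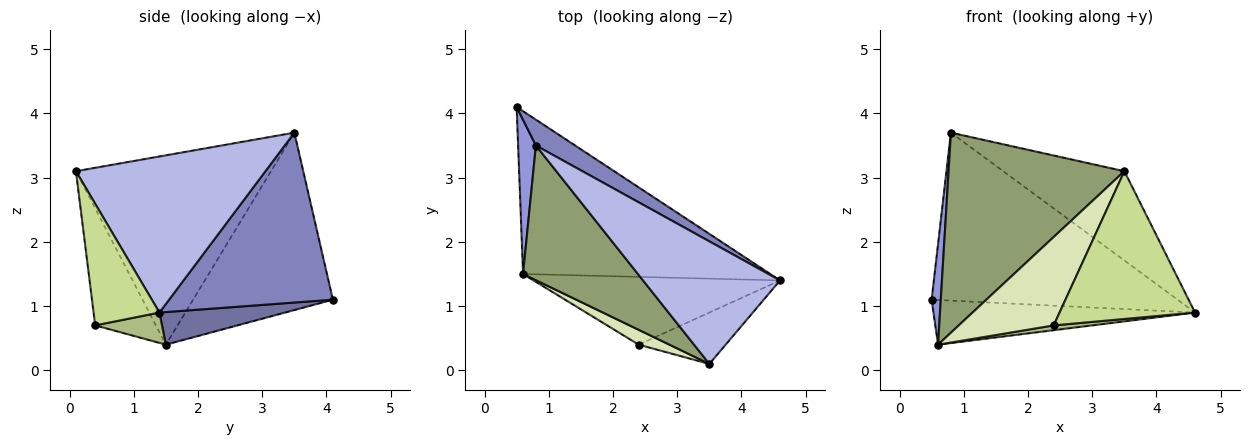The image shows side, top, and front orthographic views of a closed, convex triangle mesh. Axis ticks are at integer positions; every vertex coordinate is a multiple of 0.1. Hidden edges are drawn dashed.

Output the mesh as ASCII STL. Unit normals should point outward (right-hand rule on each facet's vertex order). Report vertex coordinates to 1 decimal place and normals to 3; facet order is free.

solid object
 facet normal 0.126 0.262 -0.957
  outer loop
   vertex 0.6 1.5 0.4
   vertex 0.5 4.1 1.1
   vertex 4.6 1.4 0.9
  endloop
 endfacet
 facet normal 0.550 0.826 0.127
  outer loop
   vertex 0.8 3.5 3.7
   vertex 4.6 1.4 0.9
   vertex 0.5 4.1 1.1
  endloop
 endfacet
 facet normal -0.993 -0.065 0.100
  outer loop
   vertex 0.8 3.5 3.7
   vertex 0.5 4.1 1.1
   vertex 0.6 1.5 0.4
  endloop
 endfacet
 facet normal 0.677 0.433 0.595
  outer loop
   vertex 3.5 0.1 3.1
   vertex 4.6 1.4 0.9
   vertex 0.8 3.5 3.7
  endloop
 endfacet
 facet normal -0.677 -0.610 0.411
  outer loop
   vertex 3.5 0.1 3.1
   vertex 0.8 3.5 3.7
   vertex 0.6 1.5 0.4
  endloop
 endfacet
 facet normal 0.122 -0.070 -0.990
  outer loop
   vertex 2.4 0.4 0.7
   vertex 0.6 1.5 0.4
   vertex 4.6 1.4 0.9
  endloop
 endfacet
 facet normal 0.417 -0.858 -0.299
  outer loop
   vertex 2.4 0.4 0.7
   vertex 4.6 1.4 0.9
   vertex 3.5 0.1 3.1
  endloop
 endfacet
 facet normal -0.533 -0.834 0.140
  outer loop
   vertex 2.4 0.4 0.7
   vertex 3.5 0.1 3.1
   vertex 0.6 1.5 0.4
  endloop
 endfacet
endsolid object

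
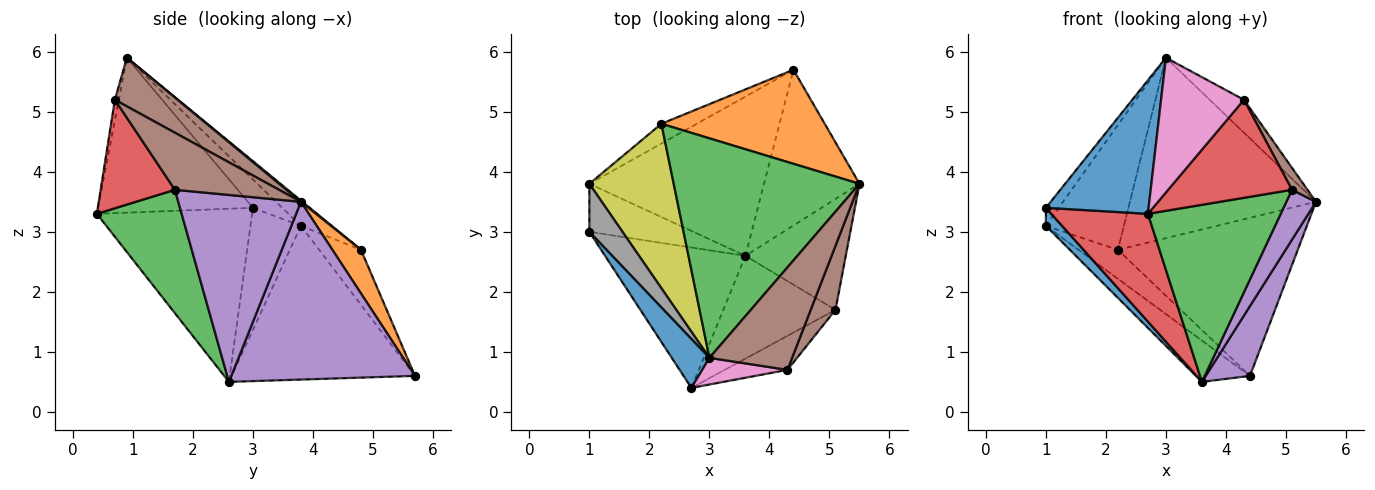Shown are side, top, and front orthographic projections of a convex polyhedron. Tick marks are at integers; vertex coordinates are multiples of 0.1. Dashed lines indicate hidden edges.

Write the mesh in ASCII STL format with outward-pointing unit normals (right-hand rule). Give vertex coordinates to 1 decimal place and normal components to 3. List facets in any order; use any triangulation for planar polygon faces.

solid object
 facet normal -0.817 -0.542 0.198
  outer loop
   vertex 3.0 0.9 5.9
   vertex 1.0 3.0 3.4
   vertex 2.7 0.4 3.3
  endloop
 endfacet
 facet normal 0.135 0.852 0.507
  outer loop
   vertex 2.2 4.8 2.7
   vertex 5.5 3.8 3.5
   vertex 4.4 5.7 0.6
  endloop
 endfacet
 facet normal 0.005 0.635 0.773
  outer loop
   vertex 2.2 4.8 2.7
   vertex 3.0 0.9 5.9
   vertex 5.5 3.8 3.5
  endloop
 endfacet
 facet normal -0.699 -0.435 -0.567
  outer loop
   vertex 3.6 2.6 0.5
   vertex 2.7 0.4 3.3
   vertex 1.0 3.0 3.4
  endloop
 endfacet
 facet normal 0.862 -0.207 -0.463
  outer loop
   vertex 3.6 2.6 0.5
   vertex 4.4 5.7 0.6
   vertex 5.5 3.8 3.5
  endloop
 endfacet
 facet normal 0.488 0.267 0.831
  outer loop
   vertex 4.3 0.7 5.2
   vertex 5.5 3.8 3.5
   vertex 3.0 0.9 5.9
  endloop
 endfacet
 facet normal -0.046 -0.980 0.194
  outer loop
   vertex 4.3 0.7 5.2
   vertex 3.0 0.9 5.9
   vertex 2.7 0.4 3.3
  endloop
 endfacet
 facet normal -0.626 0.274 0.731
  outer loop
   vertex 1.0 3.8 3.1
   vertex 1.0 3.0 3.4
   vertex 3.0 0.9 5.9
  endloop
 endfacet
 facet normal -0.232 0.588 0.775
  outer loop
   vertex 1.0 3.8 3.1
   vertex 3.0 0.9 5.9
   vertex 2.2 4.8 2.7
  endloop
 endfacet
 facet normal -0.659 0.621 -0.424
  outer loop
   vertex 1.0 3.8 3.1
   vertex 2.2 4.8 2.7
   vertex 4.4 5.7 0.6
  endloop
 endfacet
 facet normal -0.739 -0.236 -0.630
  outer loop
   vertex 1.0 3.8 3.1
   vertex 3.6 2.6 0.5
   vertex 1.0 3.0 3.4
  endloop
 endfacet
 facet normal -0.649 0.191 -0.737
  outer loop
   vertex 1.0 3.8 3.1
   vertex 4.4 5.7 0.6
   vertex 3.6 2.6 0.5
  endloop
 endfacet
 facet normal 0.483 -0.757 -0.440
  outer loop
   vertex 5.1 1.7 3.7
   vertex 2.7 0.4 3.3
   vertex 3.6 2.6 0.5
  endloop
 endfacet
 facet normal 0.493 -0.822 -0.285
  outer loop
   vertex 5.1 1.7 3.7
   vertex 4.3 0.7 5.2
   vertex 2.7 0.4 3.3
  endloop
 endfacet
 facet normal 0.862 -0.208 -0.463
  outer loop
   vertex 5.1 1.7 3.7
   vertex 3.6 2.6 0.5
   vertex 5.5 3.8 3.5
  endloop
 endfacet
 facet normal 0.909 -0.136 0.394
  outer loop
   vertex 5.1 1.7 3.7
   vertex 5.5 3.8 3.5
   vertex 4.3 0.7 5.2
  endloop
 endfacet
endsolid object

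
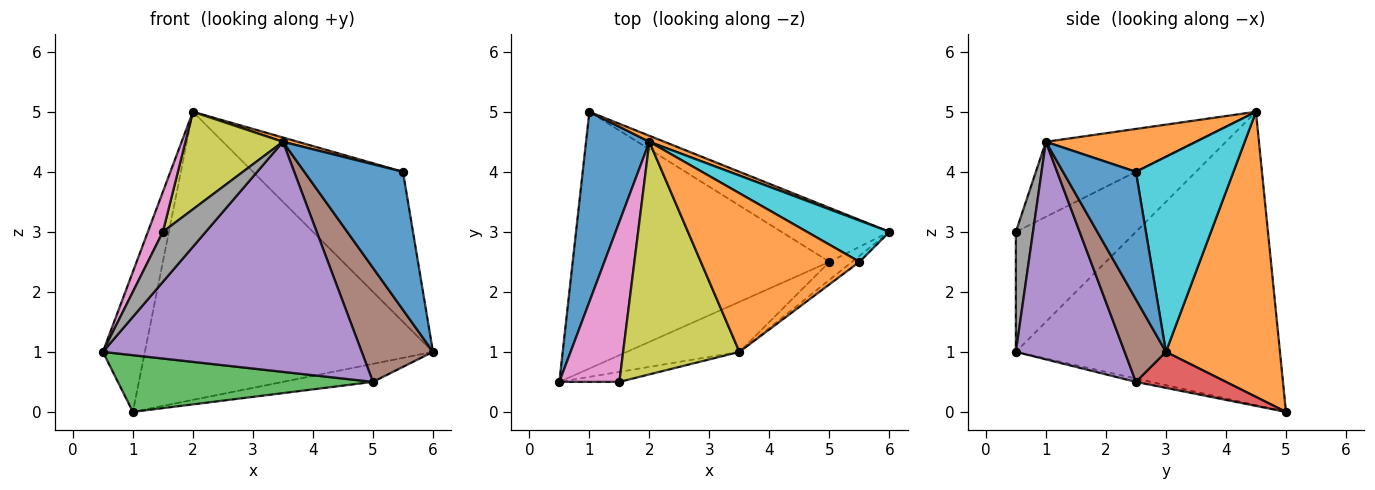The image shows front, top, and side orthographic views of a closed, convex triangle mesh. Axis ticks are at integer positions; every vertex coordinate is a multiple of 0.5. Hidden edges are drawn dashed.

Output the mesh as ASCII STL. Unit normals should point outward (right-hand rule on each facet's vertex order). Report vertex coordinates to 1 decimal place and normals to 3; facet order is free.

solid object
 facet normal -0.966 0.154 0.209
  outer loop
   vertex 2.0 4.5 5.0
   vertex 1.0 5.0 0.0
   vertex 0.5 0.5 1.0
  endloop
 endfacet
 facet normal 0.368 0.930 0.019
  outer loop
   vertex 2.0 4.5 5.0
   vertex 6.0 3.0 1.0
   vertex 1.0 5.0 0.0
  endloop
 endfacet
 facet normal -0.013 -0.216 -0.976
  outer loop
   vertex 5.0 2.5 0.5
   vertex 0.5 0.5 1.0
   vertex 1.0 5.0 0.0
  endloop
 endfacet
 facet normal 0.302 0.302 -0.905
  outer loop
   vertex 5.0 2.5 0.5
   vertex 1.0 5.0 0.0
   vertex 6.0 3.0 1.0
  endloop
 endfacet
 facet normal 0.380 -0.904 -0.197
  outer loop
   vertex 5.0 2.5 0.5
   vertex 3.5 1.0 4.5
   vertex 0.5 0.5 1.0
  endloop
 endfacet
 facet normal 0.496 -0.857 -0.135
  outer loop
   vertex 5.0 2.5 0.5
   vertex 6.0 3.0 1.0
   vertex 3.5 1.0 4.5
  endloop
 endfacet
 facet normal -0.889 -0.111 0.444
  outer loop
   vertex 1.5 0.5 3.0
   vertex 2.0 4.5 5.0
   vertex 0.5 0.5 1.0
  endloop
 endfacet
 facet normal 0.365 -0.913 -0.183
  outer loop
   vertex 1.5 0.5 3.0
   vertex 0.5 0.5 1.0
   vertex 3.5 1.0 4.5
  endloop
 endfacet
 facet normal -0.511 -0.332 0.793
  outer loop
   vertex 1.5 0.5 3.0
   vertex 3.5 1.0 4.5
   vertex 2.0 4.5 5.0
  endloop
 endfacet
 facet normal 0.531 0.817 0.225
  outer loop
   vertex 5.5 2.5 4.0
   vertex 6.0 3.0 1.0
   vertex 2.0 4.5 5.0
  endloop
 endfacet
 facet normal 0.594 -0.804 -0.035
  outer loop
   vertex 5.5 2.5 4.0
   vertex 3.5 1.0 4.5
   vertex 6.0 3.0 1.0
  endloop
 endfacet
 facet normal 0.261 -0.026 0.965
  outer loop
   vertex 5.5 2.5 4.0
   vertex 2.0 4.5 5.0
   vertex 3.5 1.0 4.5
  endloop
 endfacet
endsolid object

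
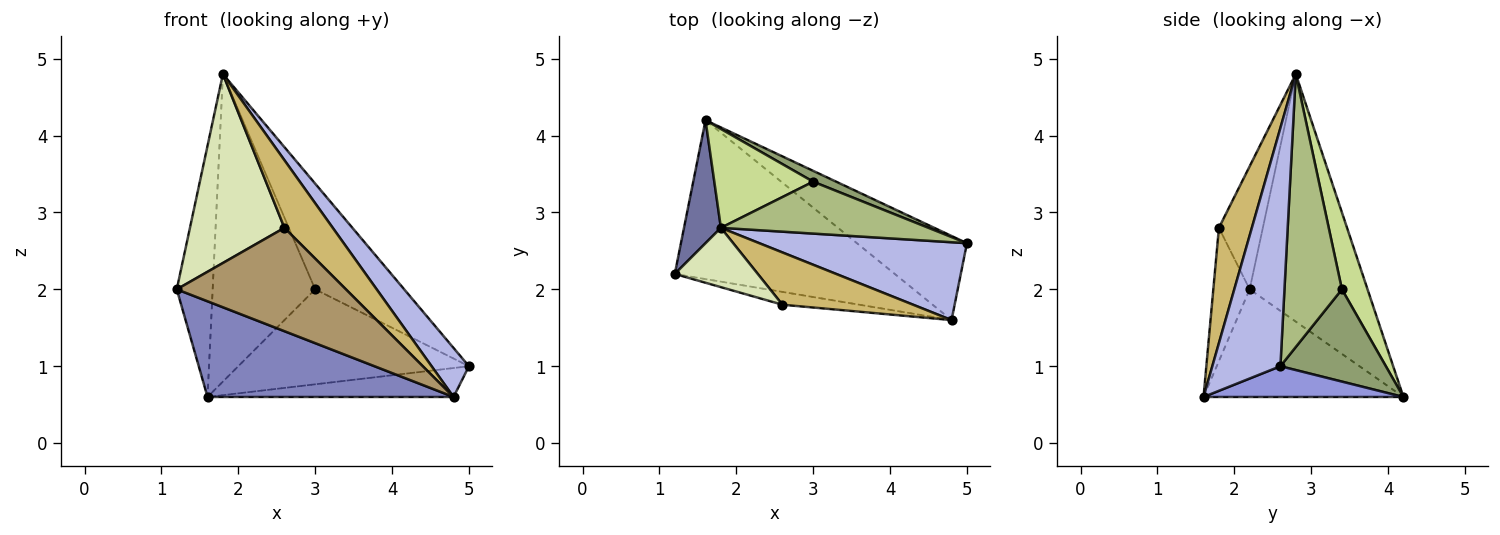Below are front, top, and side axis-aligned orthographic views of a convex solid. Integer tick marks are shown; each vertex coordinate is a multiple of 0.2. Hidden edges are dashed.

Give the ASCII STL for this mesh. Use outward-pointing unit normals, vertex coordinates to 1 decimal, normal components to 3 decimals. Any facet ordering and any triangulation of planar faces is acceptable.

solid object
 facet normal -0.947 0.288 0.141
  outer loop
   vertex 1.8 2.8 4.8
   vertex 1.6 4.2 0.6
   vertex 1.2 2.2 2.0
  endloop
 endfacet
 facet normal -0.387 -0.476 -0.790
  outer loop
   vertex 4.8 1.6 0.6
   vertex 1.2 2.2 2.0
   vertex 1.6 4.2 0.6
  endloop
 endfacet
 facet normal 0.256 0.315 -0.914
  outer loop
   vertex 4.8 1.6 0.6
   vertex 1.6 4.2 0.6
   vertex 5.0 2.6 1.0
  endloop
 endfacet
 facet normal 0.697 -0.382 0.607
  outer loop
   vertex 4.8 1.6 0.6
   vertex 5.0 2.6 1.0
   vertex 1.8 2.8 4.8
  endloop
 endfacet
 facet normal 0.414 0.905 0.103
  outer loop
   vertex 3.0 3.4 2.0
   vertex 5.0 2.6 1.0
   vertex 1.6 4.2 0.6
  endloop
 endfacet
 facet normal 0.501 0.777 0.381
  outer loop
   vertex 3.0 3.4 2.0
   vertex 1.8 2.8 4.8
   vertex 5.0 2.6 1.0
  endloop
 endfacet
 facet normal 0.232 0.926 0.298
  outer loop
   vertex 3.0 3.4 2.0
   vertex 1.6 4.2 0.6
   vertex 1.8 2.8 4.8
  endloop
 endfacet
 facet normal -0.406 -0.872 0.274
  outer loop
   vertex 2.6 1.8 2.8
   vertex 1.8 2.8 4.8
   vertex 1.2 2.2 2.0
  endloop
 endfacet
 facet normal -0.209 -0.971 -0.120
  outer loop
   vertex 2.6 1.8 2.8
   vertex 1.2 2.2 2.0
   vertex 4.8 1.6 0.6
  endloop
 endfacet
 facet normal 0.475 -0.696 0.538
  outer loop
   vertex 2.6 1.8 2.8
   vertex 4.8 1.6 0.6
   vertex 1.8 2.8 4.8
  endloop
 endfacet
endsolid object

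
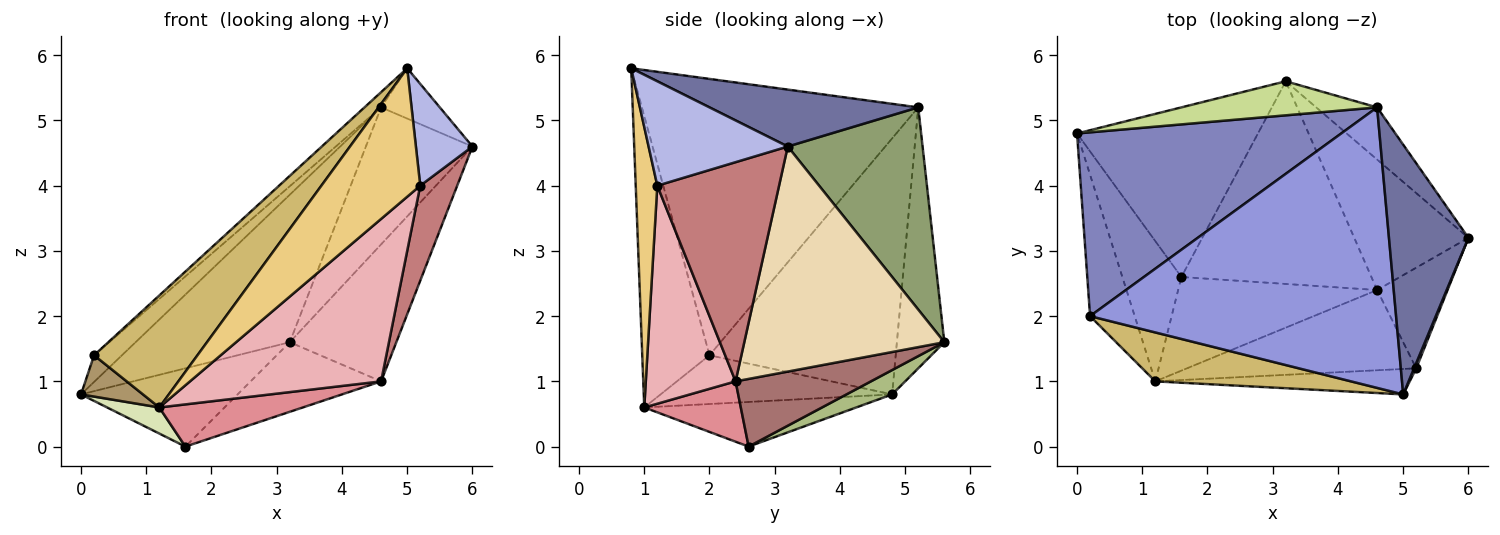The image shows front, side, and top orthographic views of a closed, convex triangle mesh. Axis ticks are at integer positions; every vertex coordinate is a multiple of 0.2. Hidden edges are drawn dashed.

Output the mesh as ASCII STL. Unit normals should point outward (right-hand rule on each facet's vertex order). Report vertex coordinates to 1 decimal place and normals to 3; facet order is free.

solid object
 facet normal 0.575 0.162 0.802
  outer loop
   vertex 4.6 5.2 5.2
   vertex 5.0 0.8 5.8
   vertex 6.0 3.2 4.6
  endloop
 endfacet
 facet normal -0.692 0.104 0.714
  outer loop
   vertex 0.2 2.0 1.4
   vertex 4.6 5.2 5.2
   vertex 0.0 4.8 0.8
  endloop
 endfacet
 facet normal -0.670 0.040 0.742
  outer loop
   vertex 0.2 2.0 1.4
   vertex 5.0 0.8 5.8
   vertex 4.6 5.2 5.2
  endloop
 endfacet
 facet normal 0.926 -0.376 0.019
  outer loop
   vertex 5.2 1.2 4.0
   vertex 6.0 3.2 4.6
   vertex 5.0 0.8 5.8
  endloop
 endfacet
 facet normal 0.764 0.603 -0.230
  outer loop
   vertex 3.2 5.6 1.6
   vertex 4.6 5.2 5.2
   vertex 6.0 3.2 4.6
  endloop
 endfacet
 facet normal 0.121 0.416 -0.901
  outer loop
   vertex 3.2 5.6 1.6
   vertex 1.6 2.6 0.0
   vertex 0.0 4.8 0.8
  endloop
 endfacet
 facet normal -0.287 0.933 0.215
  outer loop
   vertex 3.2 5.6 1.6
   vertex 0.0 4.8 0.8
   vertex 4.6 5.2 5.2
  endloop
 endfacet
 facet normal -0.596 -0.147 -0.789
  outer loop
   vertex 1.2 1.0 0.6
   vertex 0.0 4.8 0.8
   vertex 1.6 2.6 0.0
  endloop
 endfacet
 facet normal -0.724 -0.194 -0.662
  outer loop
   vertex 1.2 1.0 0.6
   vertex 0.2 2.0 1.4
   vertex 0.0 4.8 0.8
  endloop
 endfacet
 facet normal -0.512 -0.787 0.344
  outer loop
   vertex 1.2 1.0 0.6
   vertex 5.0 0.8 5.8
   vertex 0.2 2.0 1.4
  endloop
 endfacet
 facet normal 0.209 -0.959 -0.190
  outer loop
   vertex 1.2 1.0 0.6
   vertex 5.2 1.2 4.0
   vertex 5.0 0.8 5.8
  endloop
 endfacet
 facet normal 0.806 0.429 -0.409
  outer loop
   vertex 4.6 2.4 1.0
   vertex 3.2 5.6 1.6
   vertex 6.0 3.2 4.6
  endloop
 endfacet
 facet normal 0.319 0.308 -0.896
  outer loop
   vertex 4.6 2.4 1.0
   vertex 1.6 2.6 0.0
   vertex 3.2 5.6 1.6
  endloop
 endfacet
 facet normal 0.915 -0.278 -0.294
  outer loop
   vertex 4.6 2.4 1.0
   vertex 6.0 3.2 4.6
   vertex 5.2 1.2 4.0
  endloop
 endfacet
 facet normal 0.266 -0.396 -0.879
  outer loop
   vertex 4.6 2.4 1.0
   vertex 1.2 1.0 0.6
   vertex 1.6 2.6 0.0
  endloop
 endfacet
 facet normal 0.388 -0.826 -0.408
  outer loop
   vertex 4.6 2.4 1.0
   vertex 5.2 1.2 4.0
   vertex 1.2 1.0 0.6
  endloop
 endfacet
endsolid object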